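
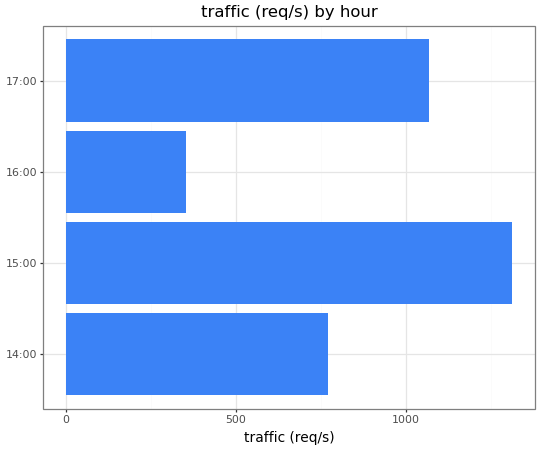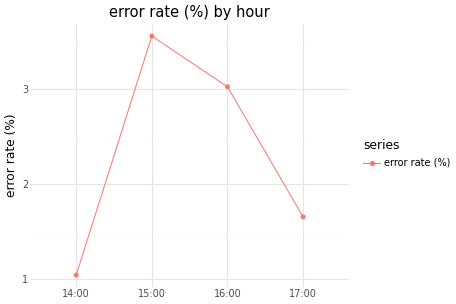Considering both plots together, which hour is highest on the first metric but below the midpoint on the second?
Chart 2 median error rate (%) ≈ 2.5; below-median hours: 14:00, 17:00. Among those, 17:00 has the highest traffic (req/s) (≈ 1000).

17:00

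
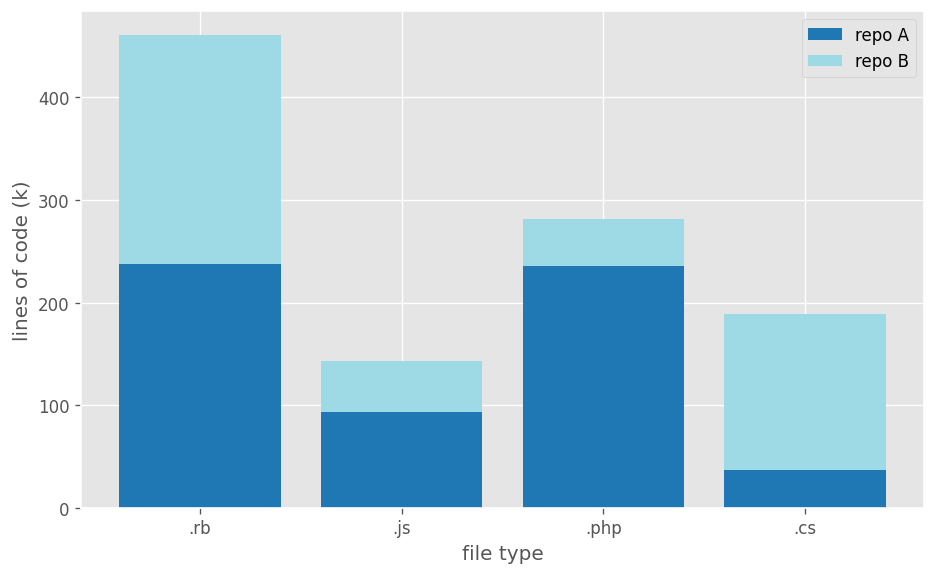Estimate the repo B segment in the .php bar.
≈ 50

repo B top ≈ 300, bottom ≈ 250; segment ≈ 50.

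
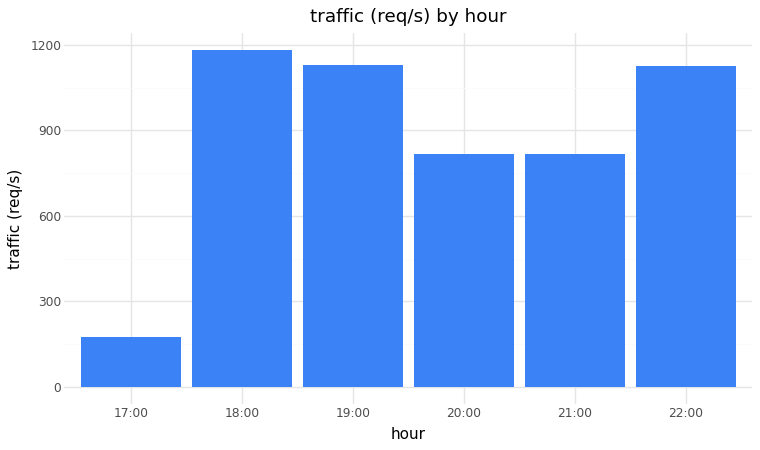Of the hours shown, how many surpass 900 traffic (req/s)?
Above 900: 18:00, 19:00, 22:00.

3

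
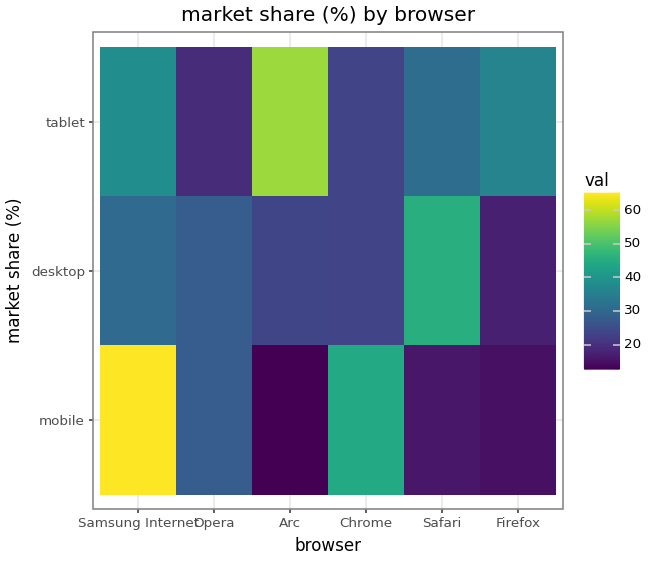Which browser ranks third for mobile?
Opera

Top 4 for mobile: Samsung Internet ≈ 65, Chrome ≈ 45, Opera ≈ 30, Safari ≈ 15.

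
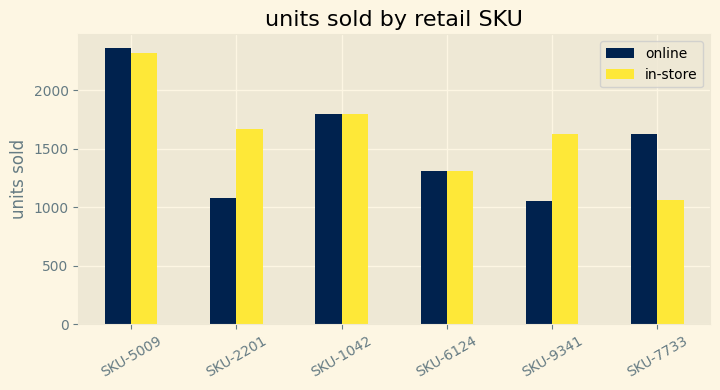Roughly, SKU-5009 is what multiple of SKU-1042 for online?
SKU-5009 ≈ 2400, SKU-1042 ≈ 1800; 2400/1800 ≈ 1.33.

≈ 1.33×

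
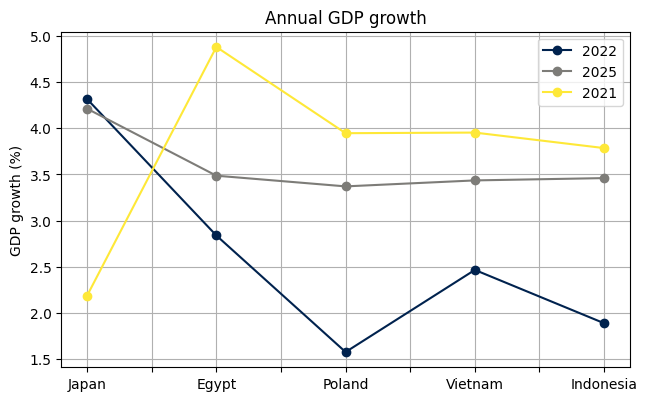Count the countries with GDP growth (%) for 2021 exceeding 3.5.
4

Above 3.5: Egypt, Poland, Vietnam, Indonesia.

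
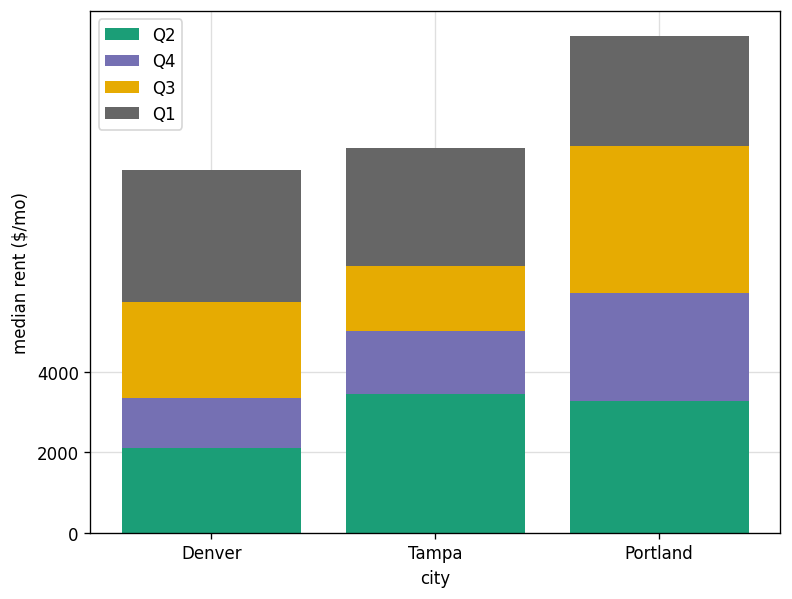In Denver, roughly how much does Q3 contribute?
≈ 2000

Q3 top ≈ 6000, bottom ≈ 4000; segment ≈ 2000.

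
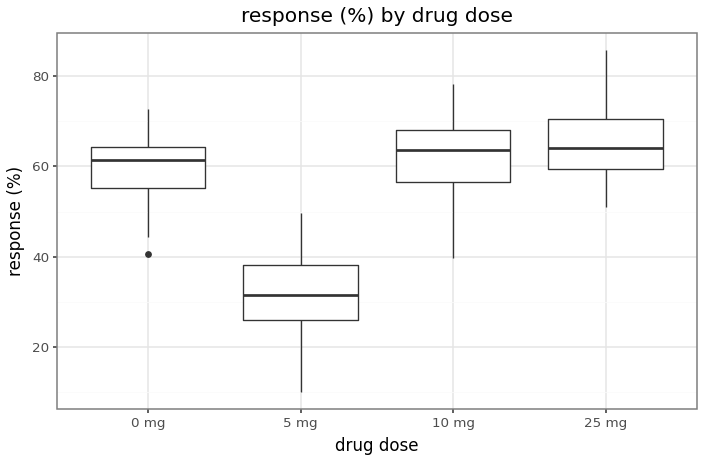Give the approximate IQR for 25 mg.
Q3 ≈ 70, Q1 ≈ 60; IQR ≈ 10.

≈ 10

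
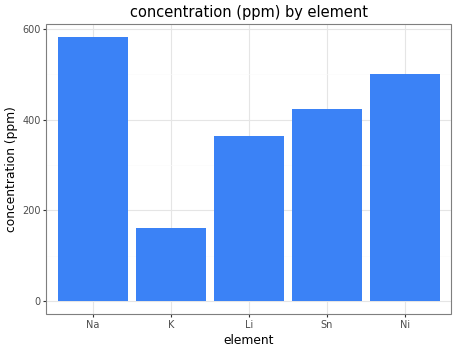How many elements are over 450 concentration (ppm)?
2

Above 450: Na, Ni.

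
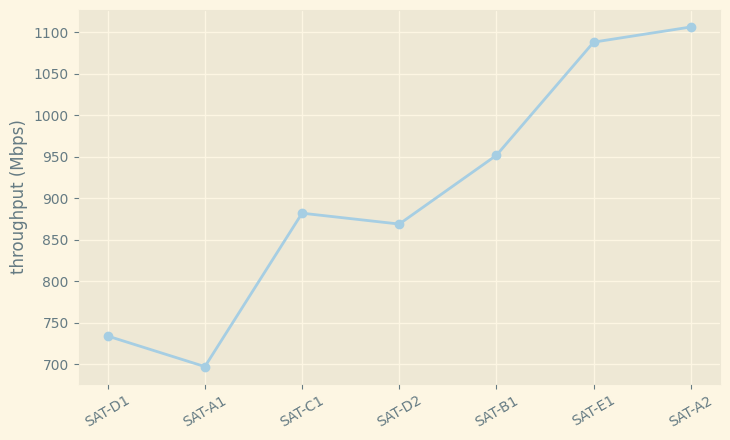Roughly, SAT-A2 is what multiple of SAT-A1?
SAT-A2 ≈ 1100, SAT-A1 ≈ 700; 1100/700 ≈ 1.57.

≈ 1.57×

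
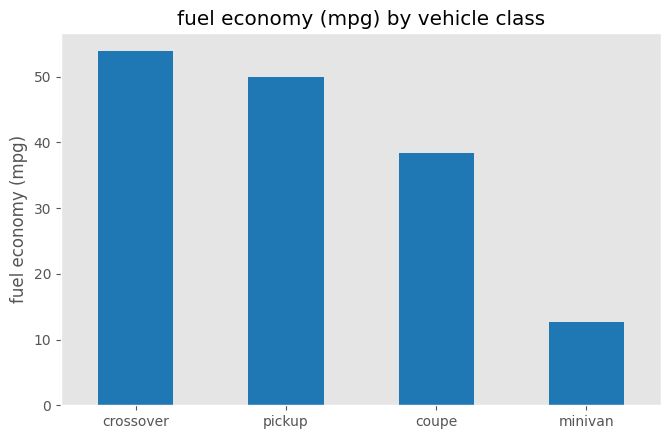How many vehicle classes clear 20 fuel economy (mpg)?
3

Above 20: crossover, pickup, coupe.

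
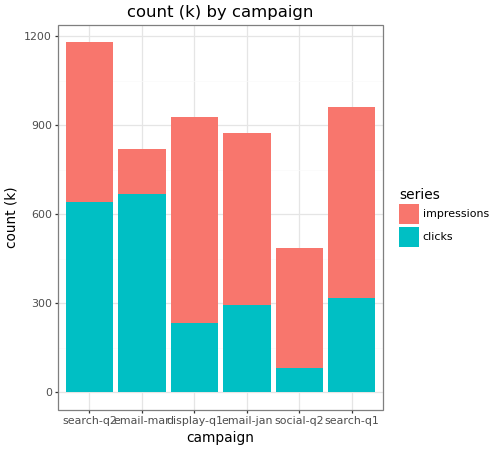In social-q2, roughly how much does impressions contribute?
impressions top ≈ 500, bottom ≈ 100; segment ≈ 400.

≈ 400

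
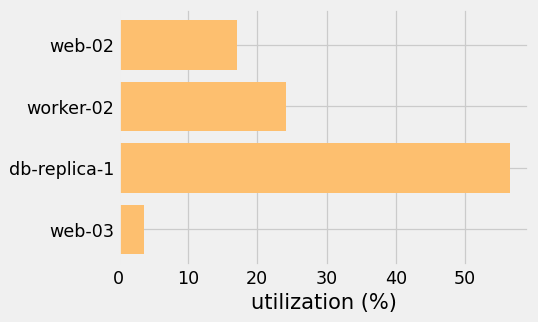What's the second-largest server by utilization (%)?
Top 3: db-replica-1 ≈ 55, worker-02 ≈ 25, web-02 ≈ 15.

worker-02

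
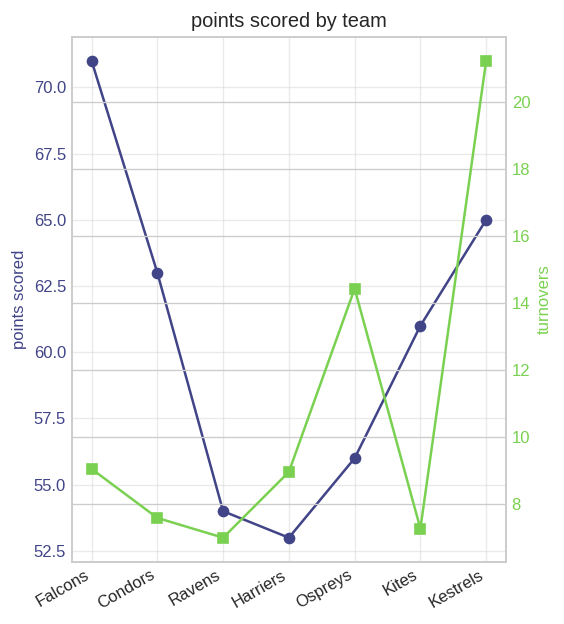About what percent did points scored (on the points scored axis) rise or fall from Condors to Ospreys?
≈ -12.5%

Condors ≈ 64, Ospreys ≈ 56; (56 − 64) / 64 ≈ -12.5%.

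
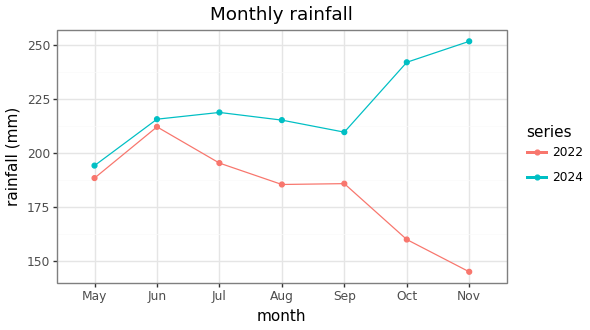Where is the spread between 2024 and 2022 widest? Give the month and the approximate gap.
Nov: 2024 ≈ 250, 2022 ≈ 140 → gap ≈ 110. Next-largest (Oct) is only ≈ 80.

Nov, ≈ 110 mm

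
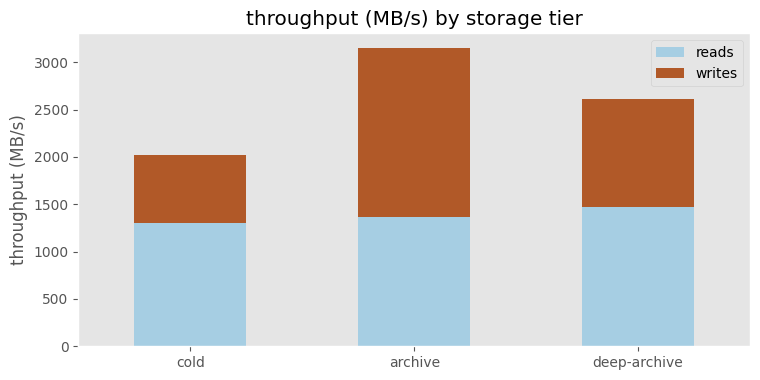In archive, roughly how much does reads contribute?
≈ 1500

reads top ≈ 1500, bottom ≈ 0; segment ≈ 1500.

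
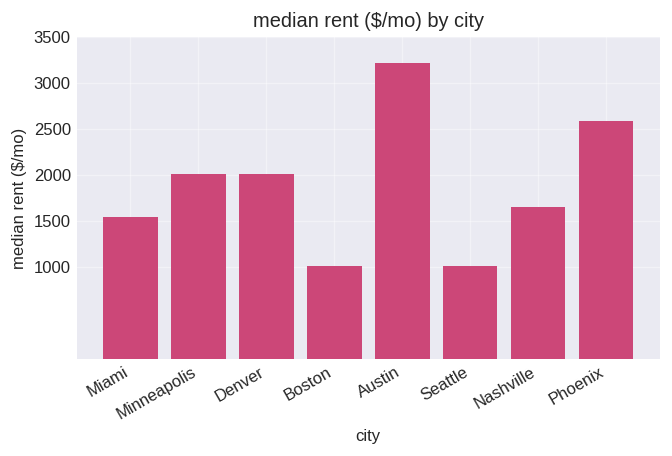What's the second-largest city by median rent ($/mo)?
Top 3: Austin ≈ 3000, Phoenix ≈ 2500, Denver ≈ 2000.

Phoenix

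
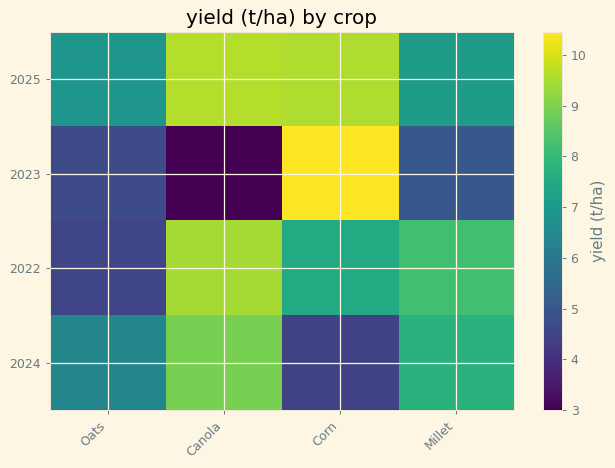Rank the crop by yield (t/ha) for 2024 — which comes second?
Top 3 for 2024: Canola ≈ 9, Millet ≈ 8, Oats ≈ 6.

Millet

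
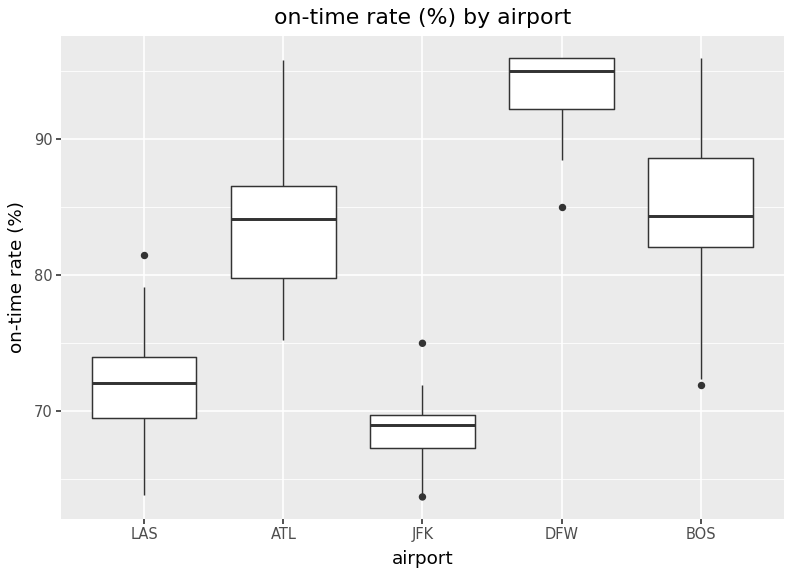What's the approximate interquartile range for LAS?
≈ 5

Q3 ≈ 75, Q1 ≈ 70; IQR ≈ 5.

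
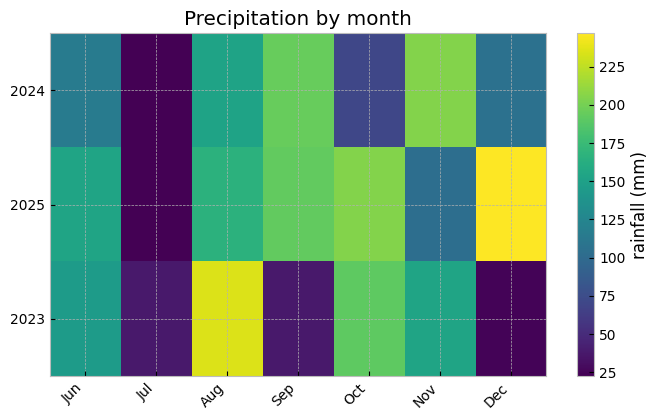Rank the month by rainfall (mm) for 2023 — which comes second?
Oct

Top 3 for 2023: Aug ≈ 240, Oct ≈ 200, Nov ≈ 160.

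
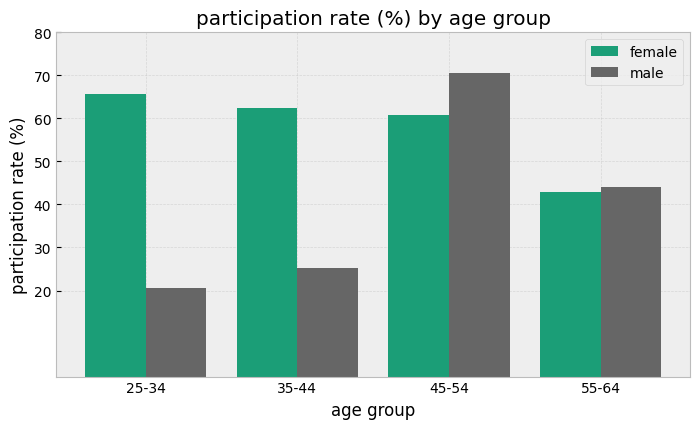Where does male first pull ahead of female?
45-54

35-44: male ≈ 30 vs female ≈ 60 (not yet); 45-54: male ≈ 70 vs female ≈ 60 (first crossover).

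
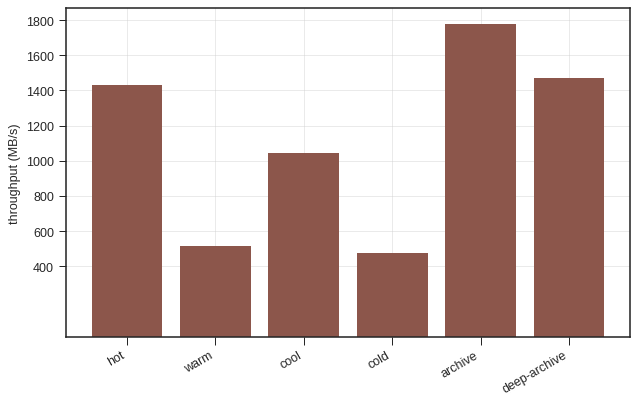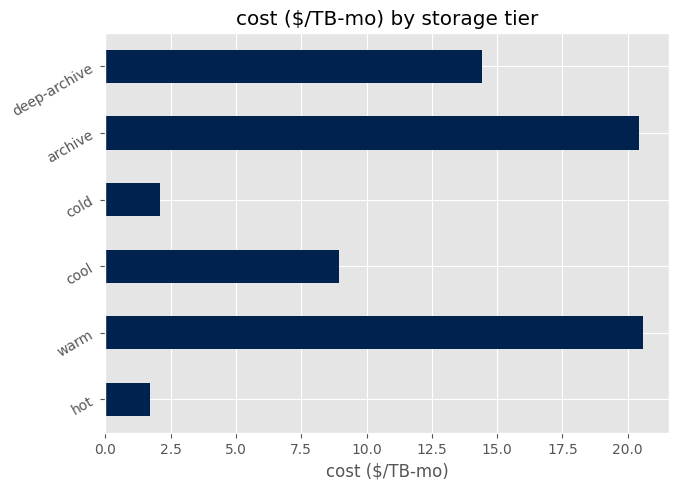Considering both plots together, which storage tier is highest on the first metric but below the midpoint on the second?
hot

Chart 2 median cost ($/TB-mo) ≈ 12; below-median storage tiers: hot, cool, cold. Among those, hot has the highest throughput (MB/s) (≈ 1400).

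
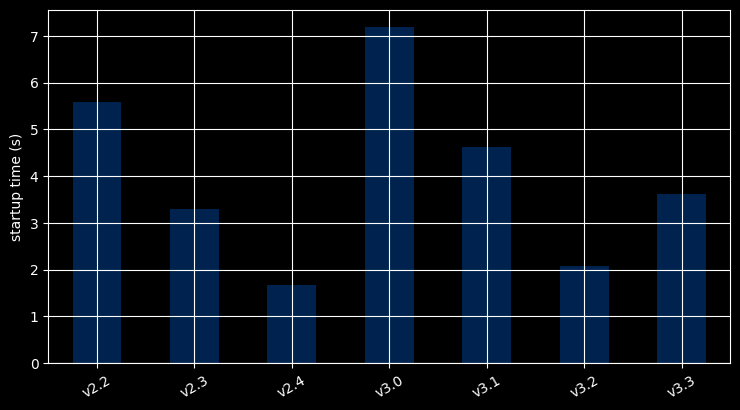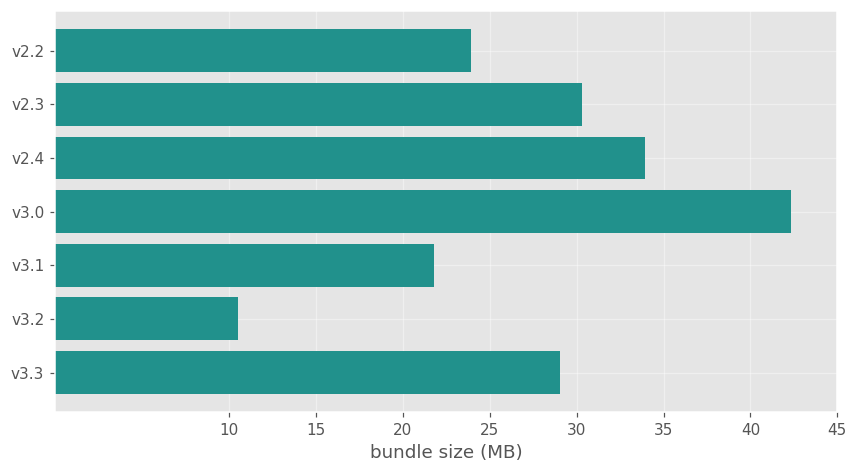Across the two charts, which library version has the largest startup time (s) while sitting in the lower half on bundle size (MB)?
Chart 2 median bundle size (MB) ≈ 30; below-median library versions: v2.2, v3.1, v3.2. Among those, v2.2 has the highest startup time (s) (≈ 6).

v2.2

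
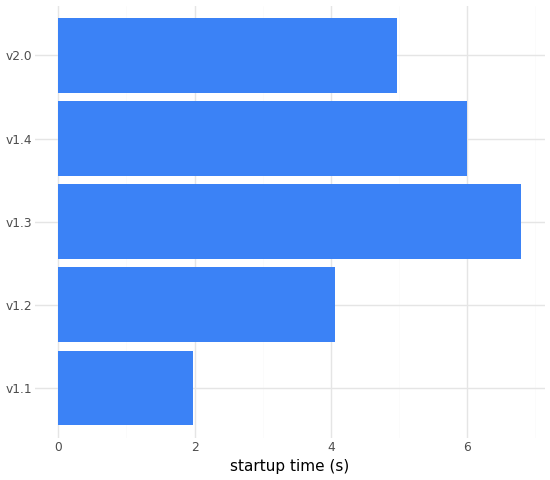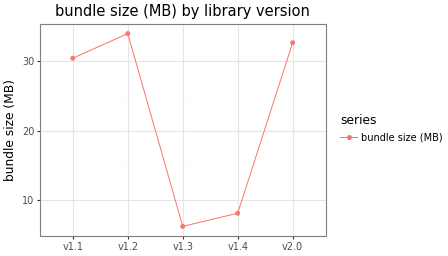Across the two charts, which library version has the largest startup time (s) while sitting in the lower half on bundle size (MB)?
v1.3

Chart 2 median bundle size (MB) ≈ 30; below-median library versions: v1.3, v1.4. Among those, v1.3 has the highest startup time (s) (≈ 7).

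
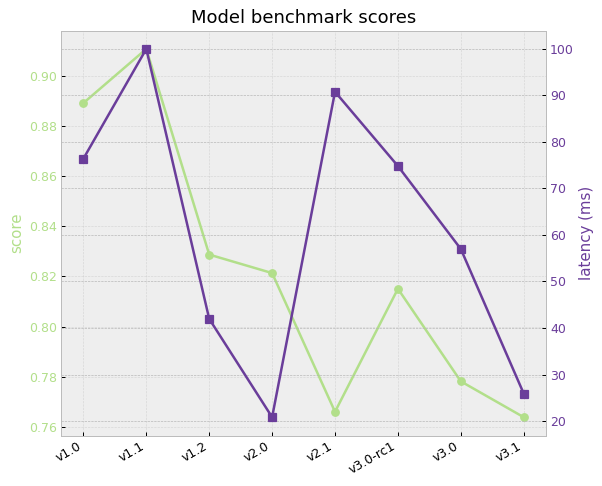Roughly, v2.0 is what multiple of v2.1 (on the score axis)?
v2.0 ≈ 0.82, v2.1 ≈ 0.76; 0.82/0.76 ≈ 1.08.

≈ 1.08×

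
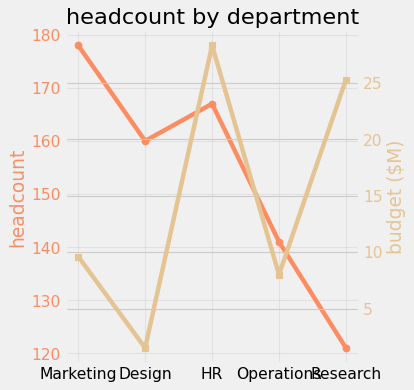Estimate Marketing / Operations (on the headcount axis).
≈ 1.29×

Marketing ≈ 180, Operations ≈ 140; 180/140 ≈ 1.29.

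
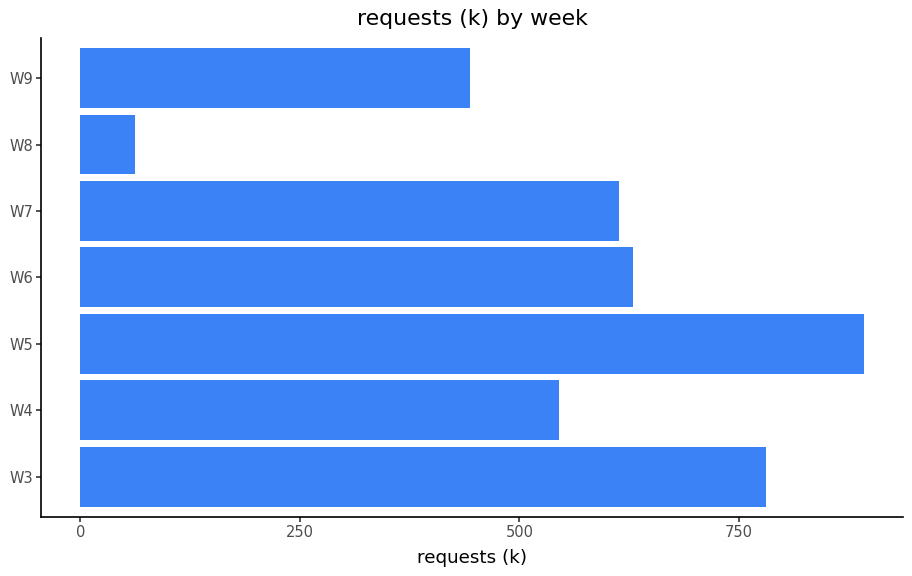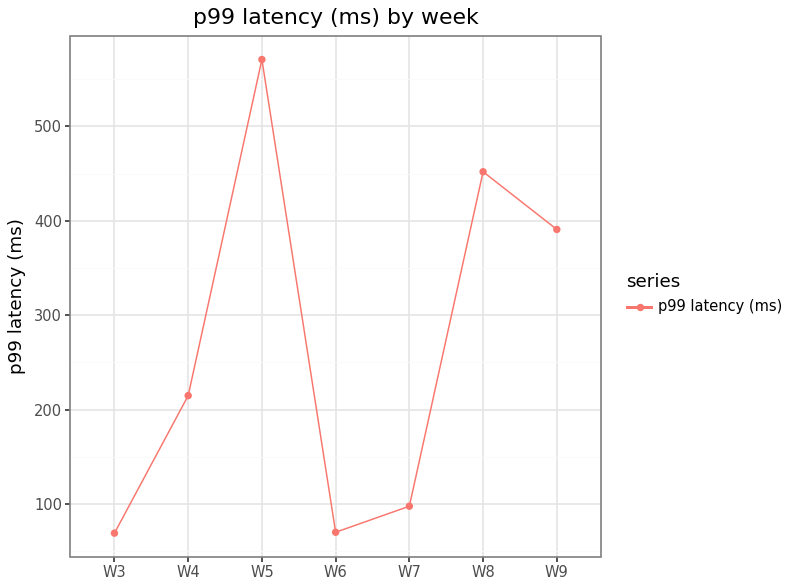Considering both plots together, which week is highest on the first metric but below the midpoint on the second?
Chart 2 median p99 latency (ms) ≈ 200; below-median weeks: W3, W6, W7. Among those, W3 has the highest requests (k) (≈ 800).

W3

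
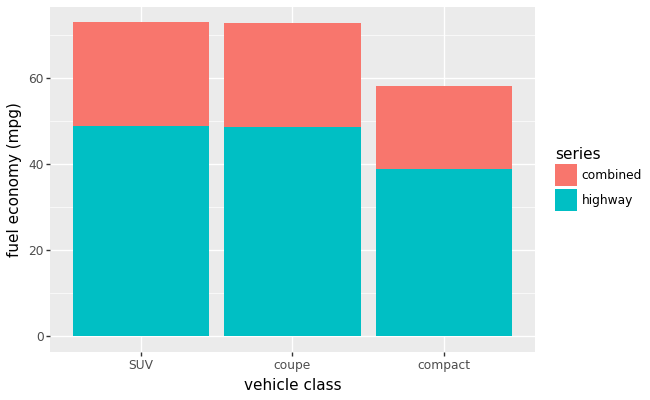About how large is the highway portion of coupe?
highway top ≈ 50, bottom ≈ 0; segment ≈ 50.

≈ 50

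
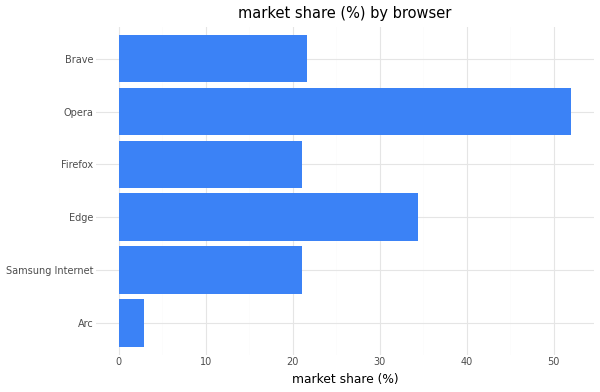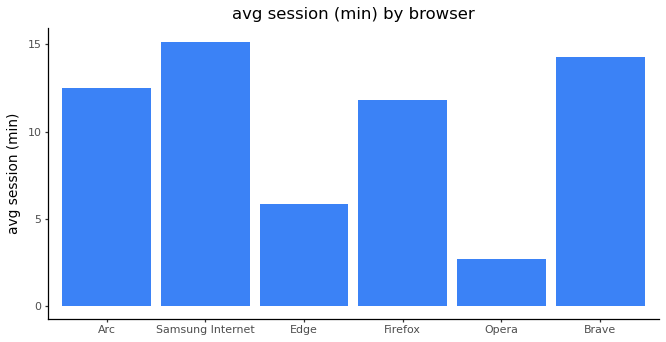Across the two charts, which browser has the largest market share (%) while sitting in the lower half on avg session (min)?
Opera

Chart 2 median avg session (min) ≈ 12; below-median browsers: Edge, Firefox, Opera. Among those, Opera has the highest market share (%) (≈ 50).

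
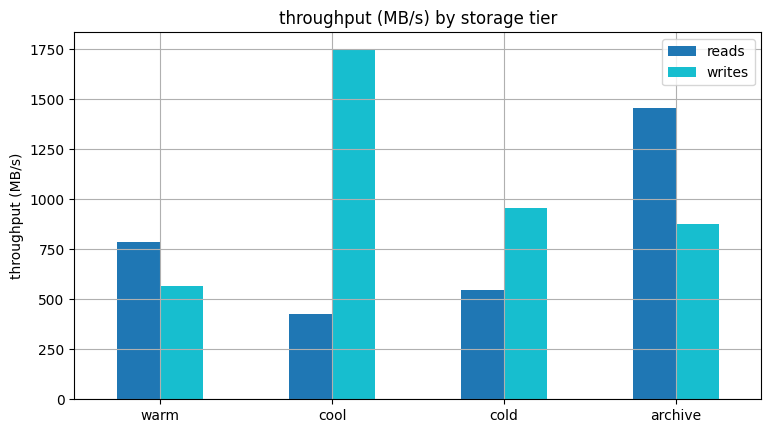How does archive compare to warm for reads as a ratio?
archive ≈ 1400, warm ≈ 800; 1400/800 ≈ 1.75.

≈ 1.75×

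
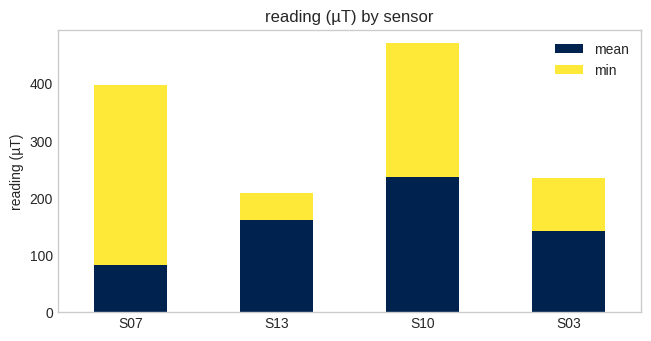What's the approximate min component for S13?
≈ 50

min top ≈ 200, bottom ≈ 150; segment ≈ 50.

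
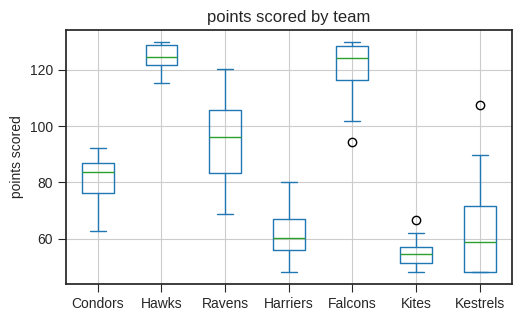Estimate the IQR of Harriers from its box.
≈ 10

Q3 ≈ 70, Q1 ≈ 60; IQR ≈ 10.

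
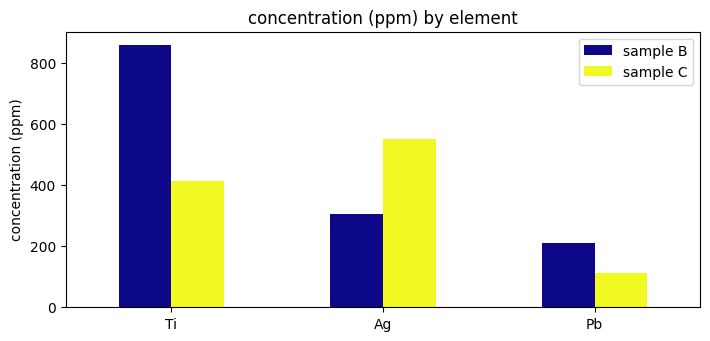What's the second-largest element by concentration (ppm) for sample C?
Top 3 for sample C: Ag ≈ 500, Ti ≈ 400, Pb ≈ 100.

Ti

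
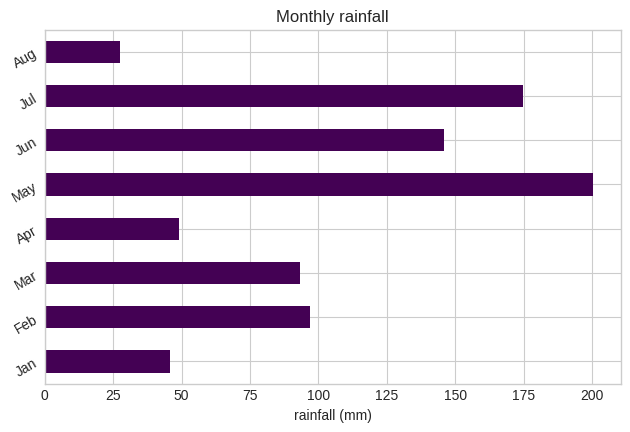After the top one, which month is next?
Jul

Top 3: May ≈ 200, Jul ≈ 180, Jun ≈ 140.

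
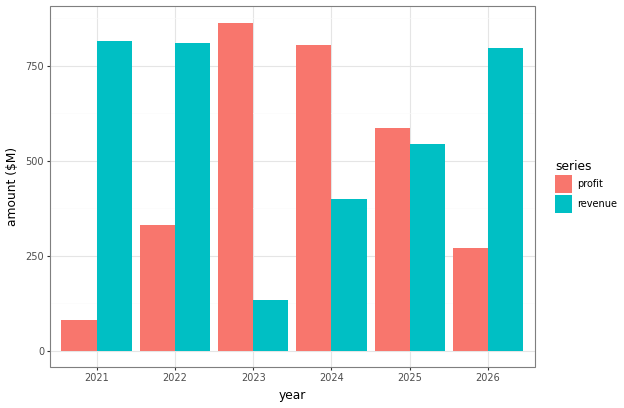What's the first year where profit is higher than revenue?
2022: profit ≈ 300 vs revenue ≈ 800 (not yet); 2023: profit ≈ 900 vs revenue ≈ 100 (first crossover).

2023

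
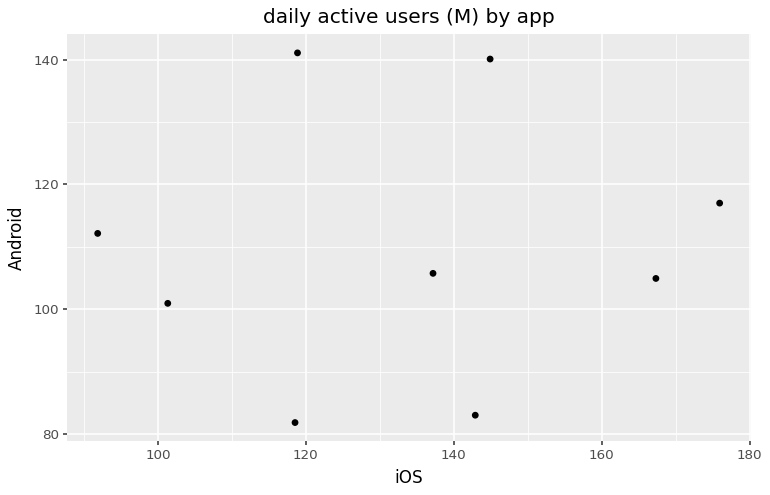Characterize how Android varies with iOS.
Points are roughly uncorrelated; weak (|r| ≈ 0.1).

no clear correlation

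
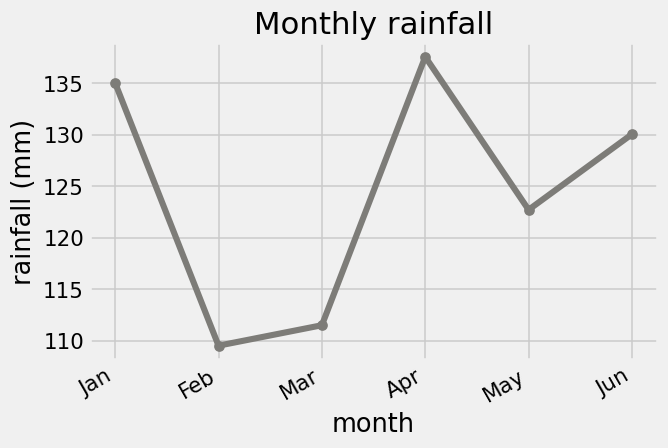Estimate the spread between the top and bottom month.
Max Apr ≈ 140, min Feb ≈ 110; range ≈ 30.

≈ 30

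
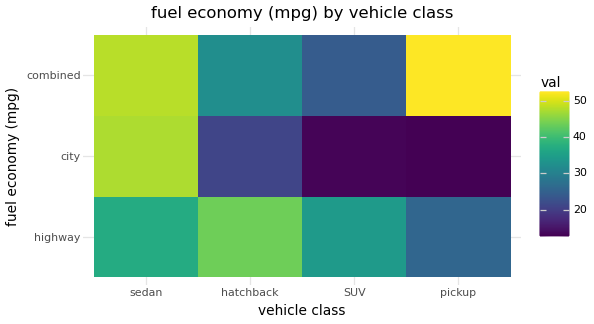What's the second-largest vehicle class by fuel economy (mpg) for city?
Top 3 for city: sedan ≈ 50, hatchback ≈ 20, SUV ≈ 15.

hatchback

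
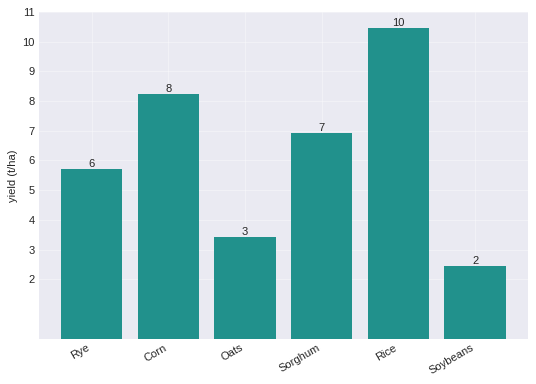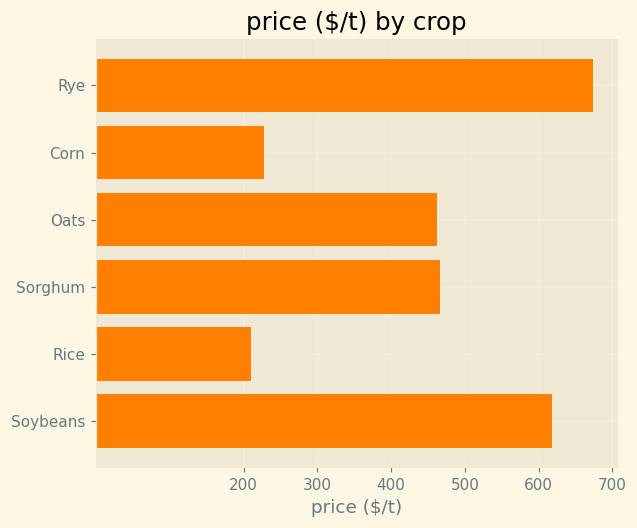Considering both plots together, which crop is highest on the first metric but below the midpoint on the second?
Chart 2 median price ($/t) ≈ 500; below-median crops: Corn, Oats, Rice. Among those, Rice has the highest yield (t/ha) (≈ 10).

Rice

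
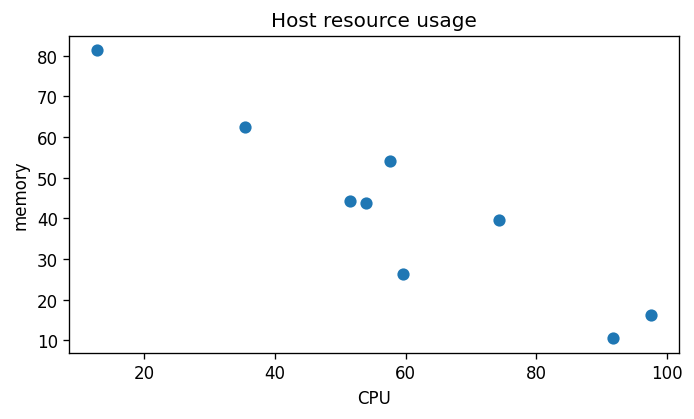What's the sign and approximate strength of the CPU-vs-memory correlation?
negative, strong

Points are negatively correlated; strong (|r| ≈ 0.9).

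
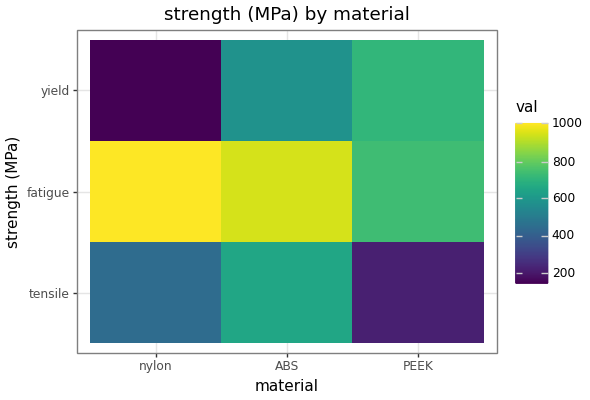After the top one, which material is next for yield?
Top 3 for yield: PEEK ≈ 700, ABS ≈ 600, nylon ≈ 100.

ABS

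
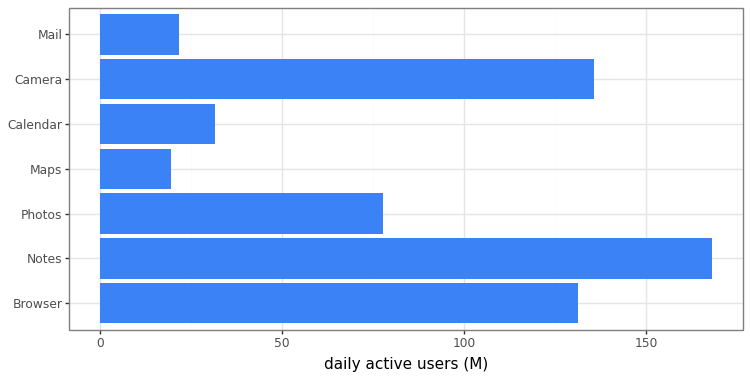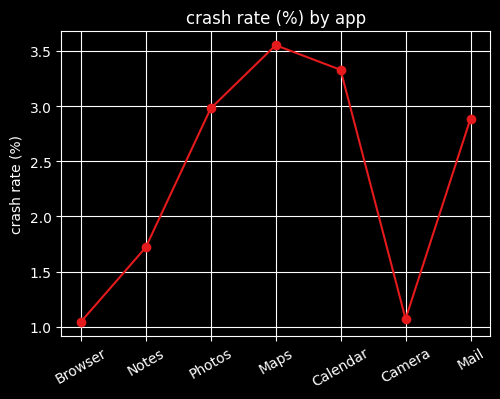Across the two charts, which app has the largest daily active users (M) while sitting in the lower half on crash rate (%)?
Notes

Chart 2 median crash rate (%) ≈ 3; below-median apps: Browser, Notes, Camera. Among those, Notes has the highest daily active users (M) (≈ 160).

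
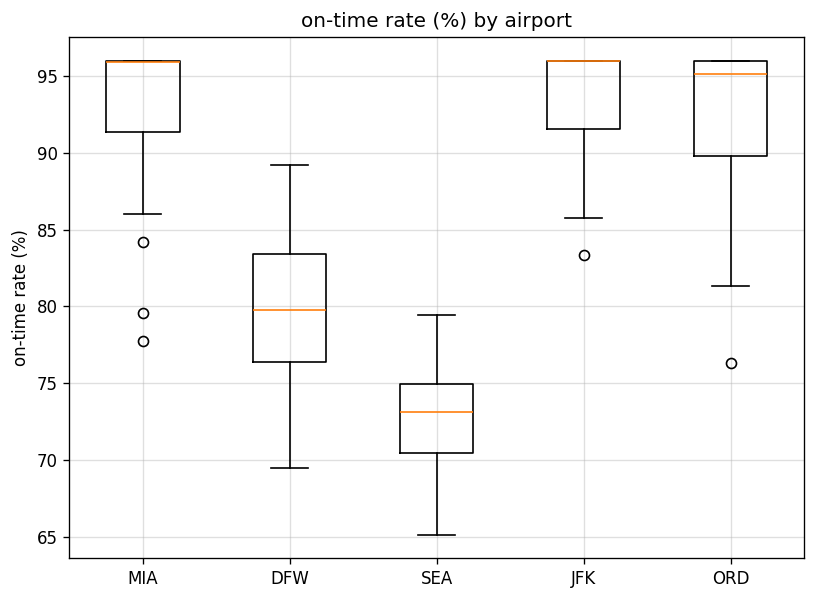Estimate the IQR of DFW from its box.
≈ 8

Q3 ≈ 84, Q1 ≈ 76; IQR ≈ 8.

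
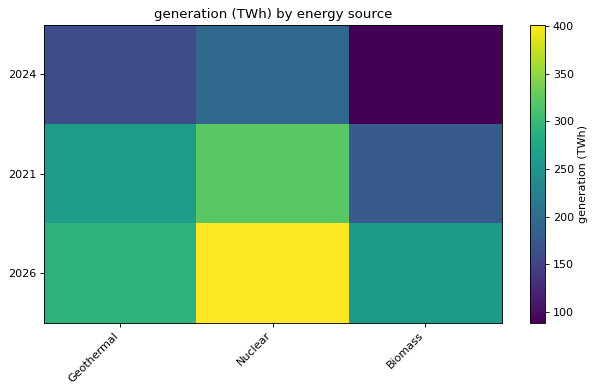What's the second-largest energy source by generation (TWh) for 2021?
Top 3 for 2021: Nuclear ≈ 300, Geothermal ≈ 250, Biomass ≈ 200.

Geothermal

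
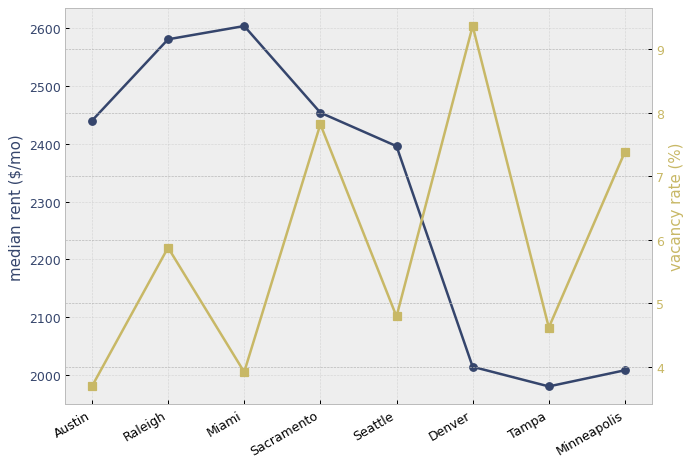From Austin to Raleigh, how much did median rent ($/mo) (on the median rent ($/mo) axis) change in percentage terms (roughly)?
Austin ≈ 2400, Raleigh ≈ 2600; (2600 − 2400) / 2400 ≈ +8.3%.

≈ +8.3%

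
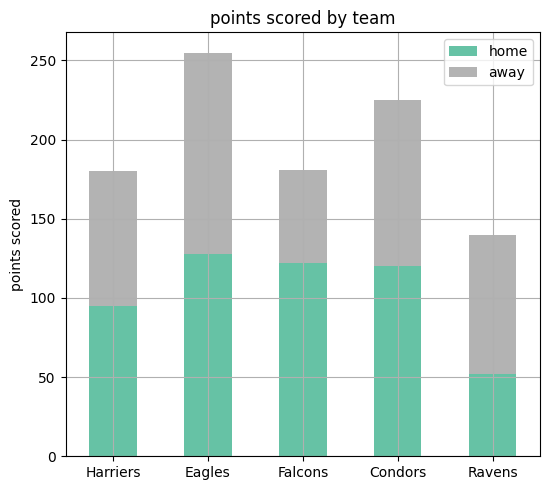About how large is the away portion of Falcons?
≈ 50

away top ≈ 175, bottom ≈ 125; segment ≈ 50.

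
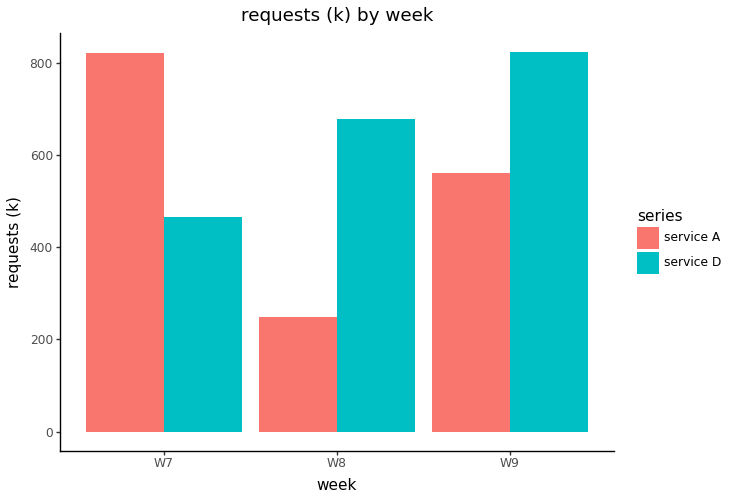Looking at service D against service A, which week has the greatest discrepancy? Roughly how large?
W8: service D ≈ 700, service A ≈ 200 → gap ≈ 500. Next-largest (W7) is only ≈ 300.

W8, ≈ 500 k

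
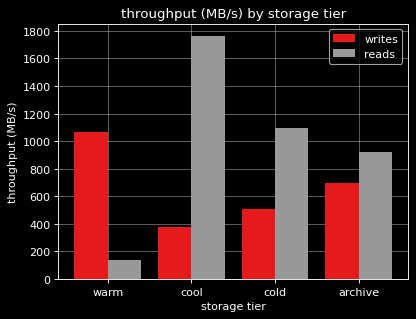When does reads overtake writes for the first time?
warm: reads ≈ 200 vs writes ≈ 1000 (not yet); cool: reads ≈ 1800 vs writes ≈ 400 (first crossover).

cool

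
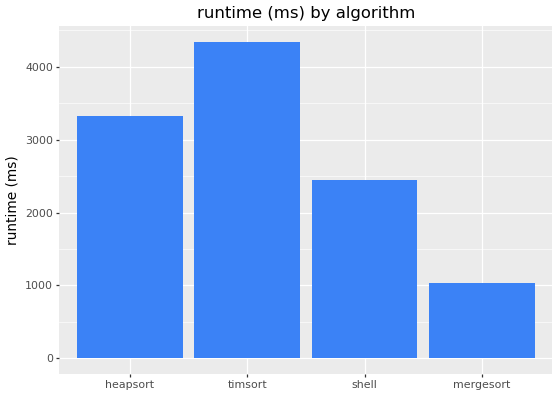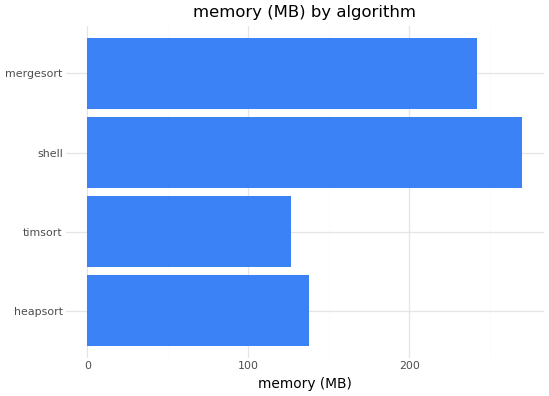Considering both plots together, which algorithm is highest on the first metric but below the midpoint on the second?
Chart 2 median memory (MB) ≈ 200; below-median algorithms: heapsort, timsort. Among those, timsort has the highest runtime (ms) (≈ 4500).

timsort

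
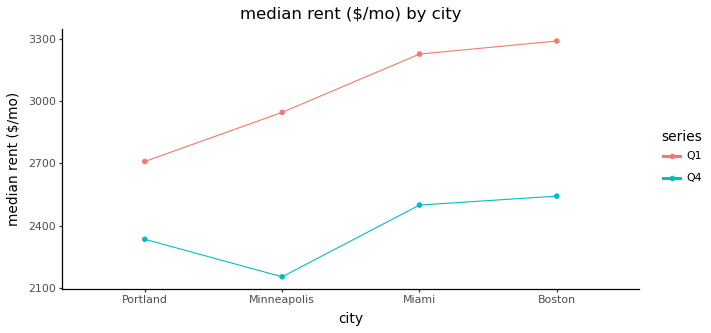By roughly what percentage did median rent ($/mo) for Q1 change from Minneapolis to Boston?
Minneapolis ≈ 2900, Boston ≈ 3300; (3300 − 2900) / 2900 ≈ +13.8%.

≈ +13.8%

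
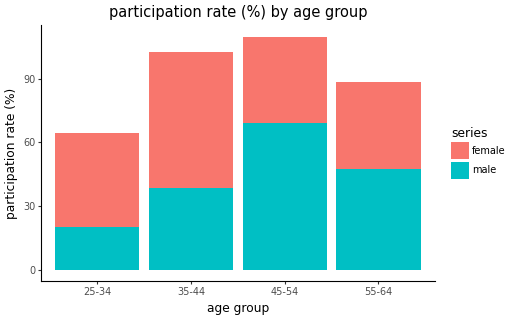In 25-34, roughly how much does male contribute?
male top ≈ 20, bottom ≈ 0; segment ≈ 20.

≈ 20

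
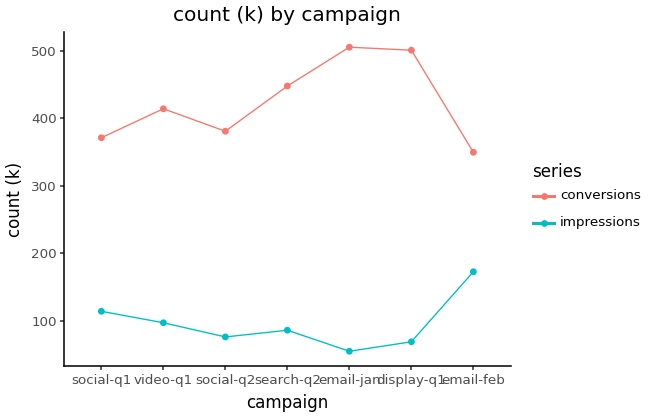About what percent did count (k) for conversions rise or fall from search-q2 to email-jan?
search-q2 ≈ 450, email-jan ≈ 500; (500 − 450) / 450 ≈ +11.1%.

≈ +11.1%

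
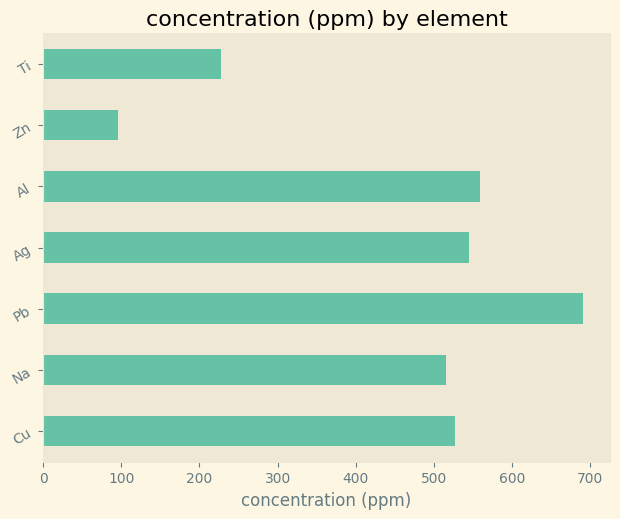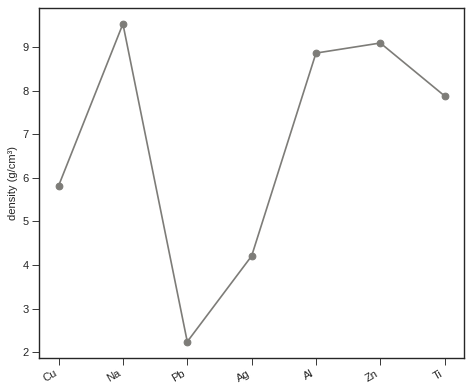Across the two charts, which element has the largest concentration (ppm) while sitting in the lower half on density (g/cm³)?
Pb

Chart 2 median density (g/cm³) ≈ 8; below-median elements: Cu, Pb, Ag. Among those, Pb has the highest concentration (ppm) (≈ 700).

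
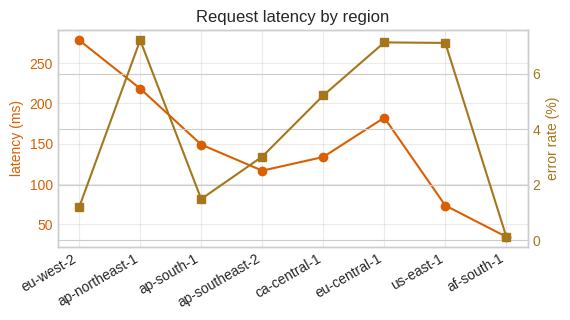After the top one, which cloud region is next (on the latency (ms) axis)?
ap-northeast-1

Top 3 (on the latency (ms) axis): eu-west-2 ≈ 275, ap-northeast-1 ≈ 225, eu-central-1 ≈ 175.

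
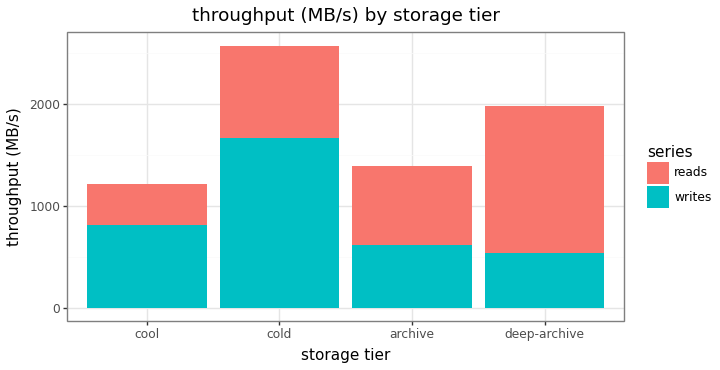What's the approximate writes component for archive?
≈ 500

writes top ≈ 500, bottom ≈ 0; segment ≈ 500.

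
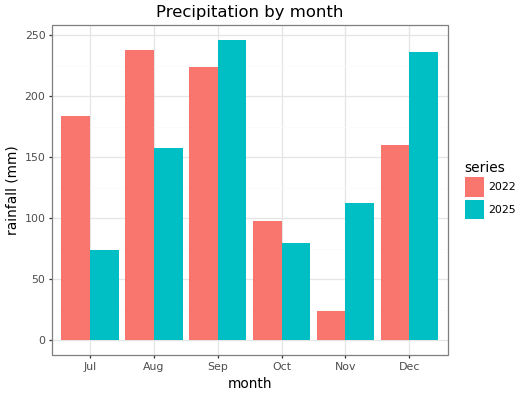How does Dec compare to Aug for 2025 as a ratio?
≈ 1.5×

Dec ≈ 225, Aug ≈ 150; 225/150 ≈ 1.5.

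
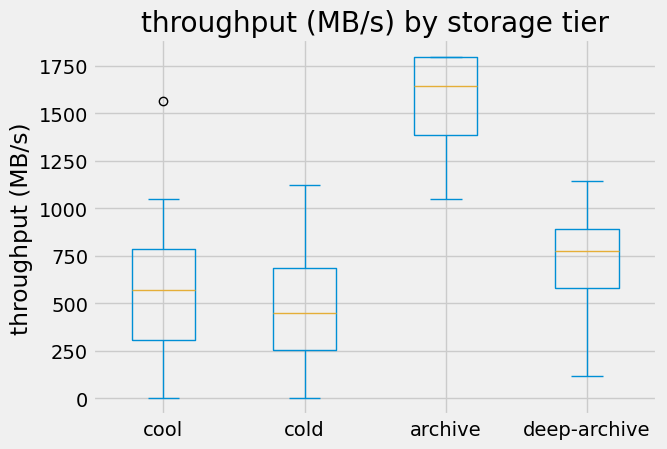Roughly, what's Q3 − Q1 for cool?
≈ 400

Q3 ≈ 800, Q1 ≈ 400; IQR ≈ 400.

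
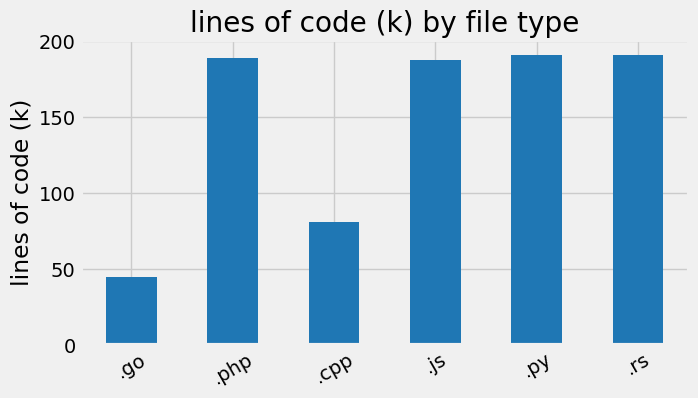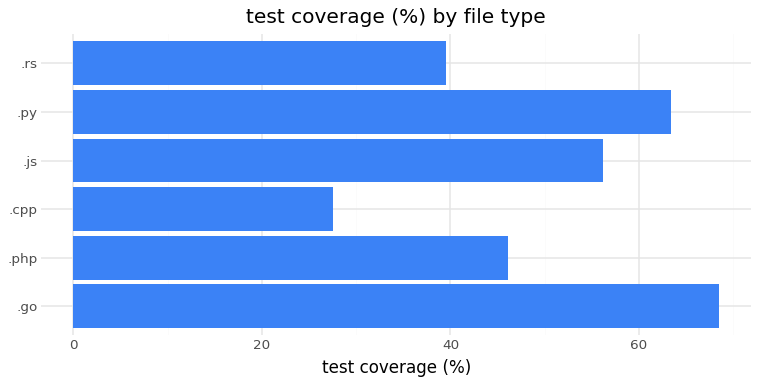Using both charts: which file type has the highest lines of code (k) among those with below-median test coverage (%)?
.rs

Chart 2 median test coverage (%) ≈ 50; below-median file types: .php, .cpp, .rs. Among those, .rs has the highest lines of code (k) (≈ 200).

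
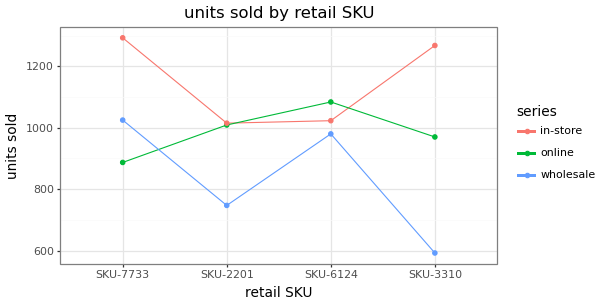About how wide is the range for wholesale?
Max SKU-7733 ≈ 1000, min SKU-3310 ≈ 600; range ≈ 400.

≈ 400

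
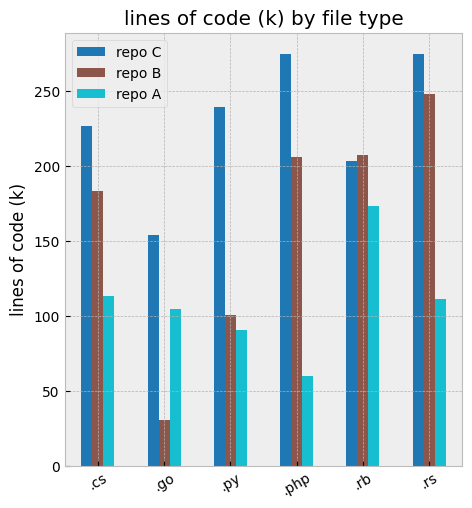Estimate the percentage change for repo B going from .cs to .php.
.cs ≈ 175, .php ≈ 200; (200 − 175) / 175 ≈ +14.3%.

≈ +14.3%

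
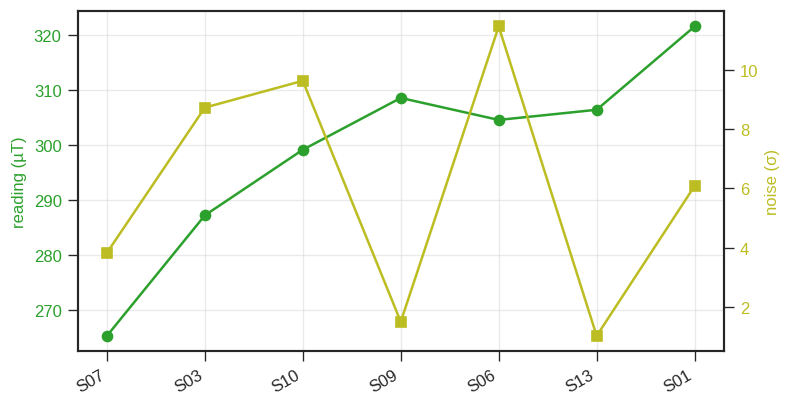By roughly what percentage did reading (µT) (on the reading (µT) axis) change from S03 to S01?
≈ +12.3%

S03 ≈ 285, S01 ≈ 320; (320 − 285) / 285 ≈ +12.3%.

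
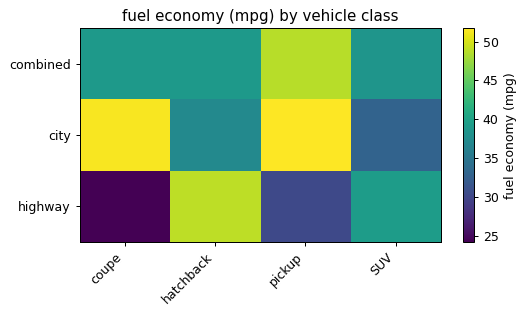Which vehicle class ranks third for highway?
Top 4 for highway: hatchback ≈ 50, SUV ≈ 40, pickup ≈ 30, coupe ≈ 25.

pickup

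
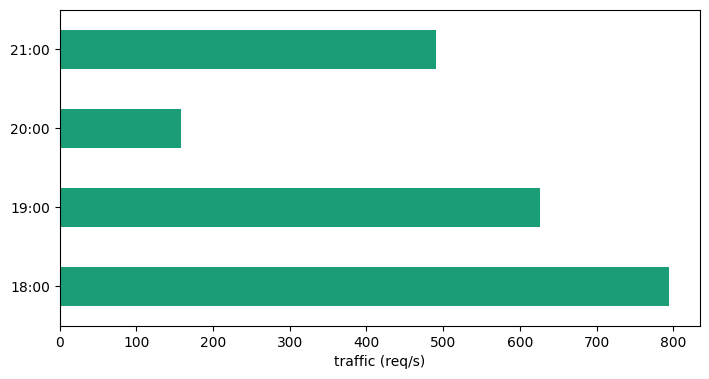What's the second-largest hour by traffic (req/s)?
Top 3: 18:00 ≈ 800, 19:00 ≈ 600, 21:00 ≈ 500.

19:00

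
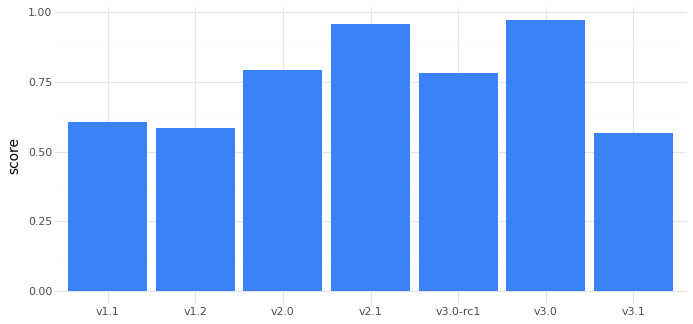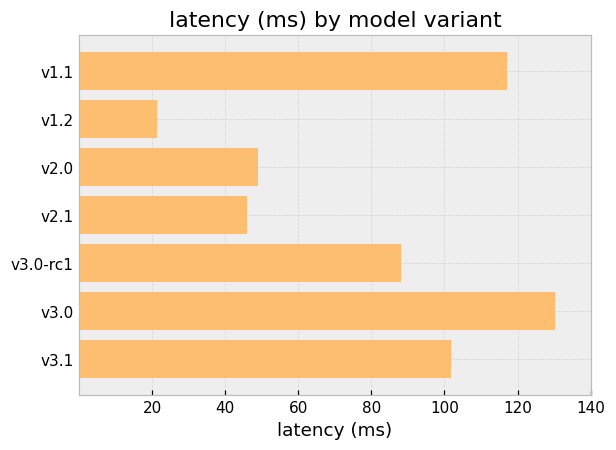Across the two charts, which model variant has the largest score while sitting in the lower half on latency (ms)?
Chart 2 median latency (ms) ≈ 80; below-median model variants: v1.2, v2.0, v2.1. Among those, v2.1 has the highest score (≈ 1).

v2.1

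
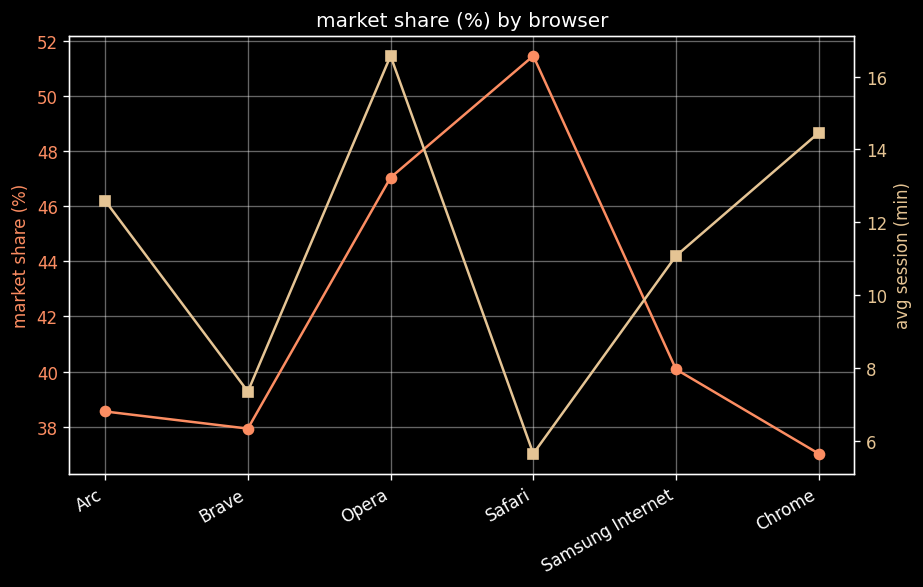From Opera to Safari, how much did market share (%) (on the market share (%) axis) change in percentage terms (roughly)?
Opera ≈ 48, Safari ≈ 52; (52 − 48) / 48 ≈ +8.3%.

≈ +8.3%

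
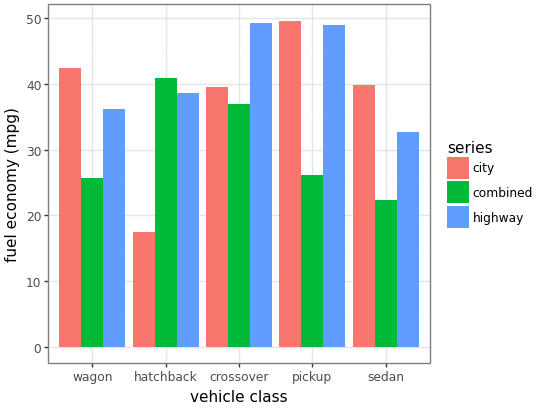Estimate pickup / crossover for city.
≈ 1.25×

pickup ≈ 50, crossover ≈ 40; 50/40 ≈ 1.25.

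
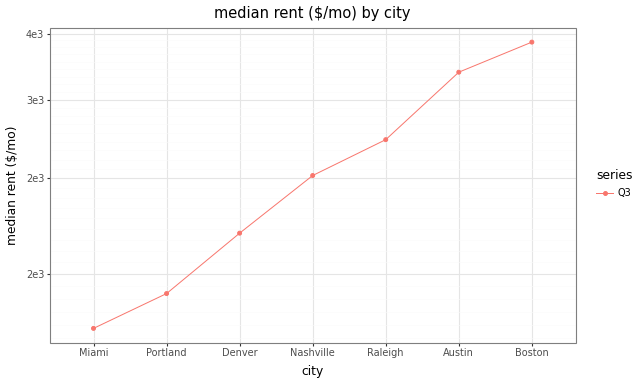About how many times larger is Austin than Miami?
Austin ≈ 3200, Miami ≈ 1800; 3200/1800 ≈ 1.78.

≈ 1.78×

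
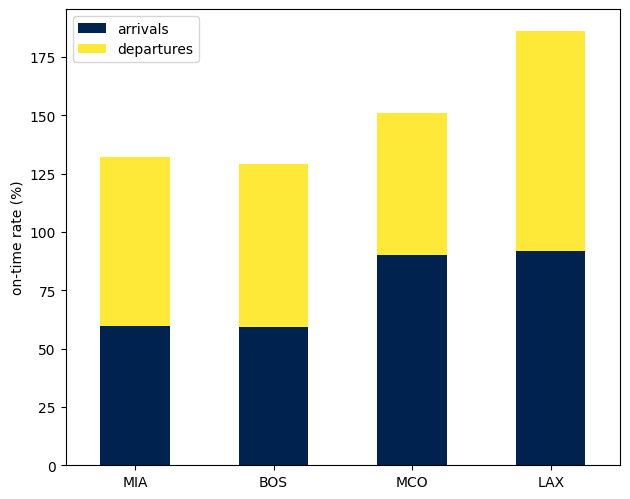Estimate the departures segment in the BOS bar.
departures top ≈ 120, bottom ≈ 60; segment ≈ 60.

≈ 60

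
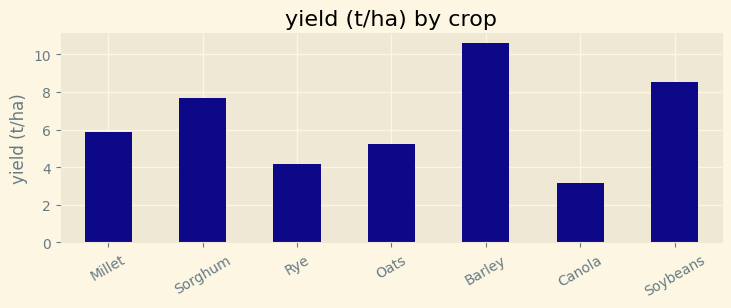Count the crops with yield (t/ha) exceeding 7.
Above 7: Sorghum, Barley, Soybeans.

3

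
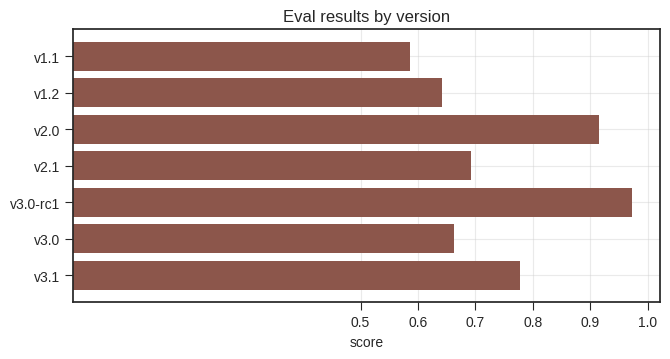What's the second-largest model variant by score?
v2.0

Top 3: v3.0-rc1 ≈ 1.0, v2.0 ≈ 0.9, v3.1 ≈ 0.8.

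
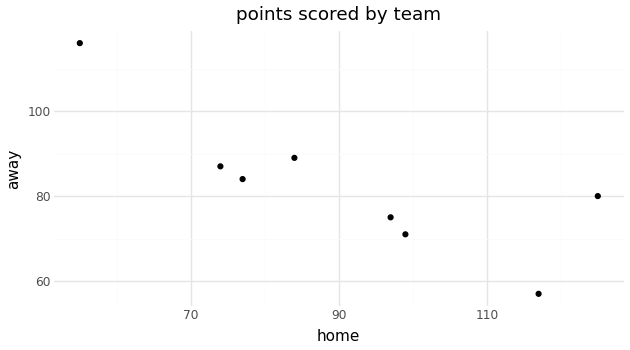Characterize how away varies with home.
negative, strong

Points are negatively correlated; strong (|r| ≈ 0.8).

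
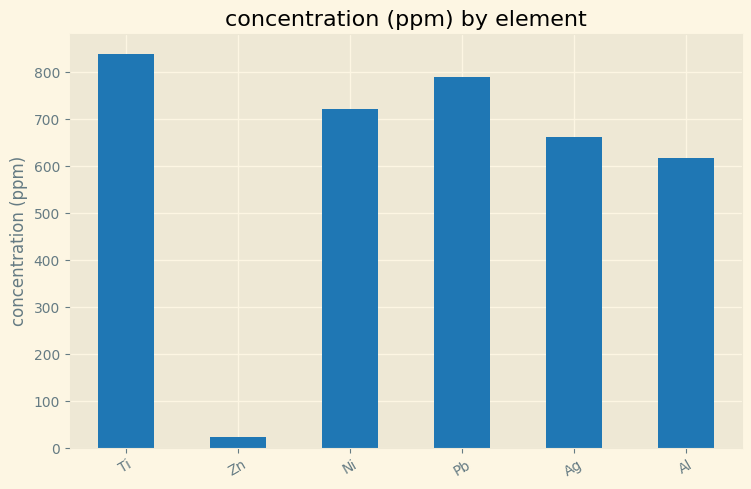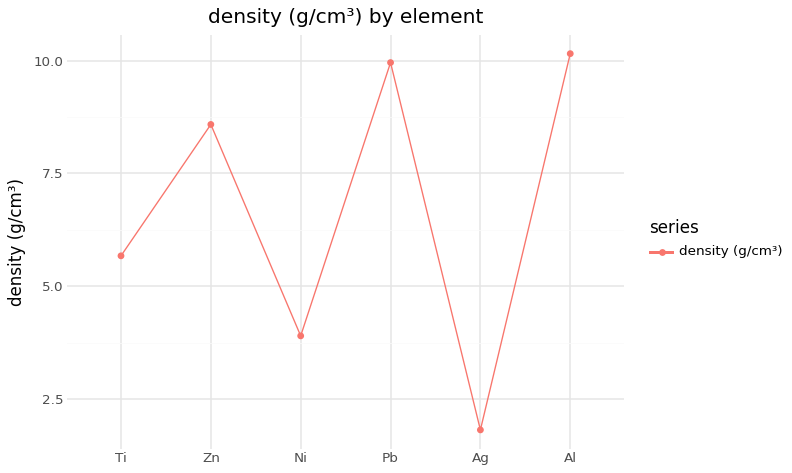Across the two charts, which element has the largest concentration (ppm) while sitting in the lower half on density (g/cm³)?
Ti

Chart 2 median density (g/cm³) ≈ 7; below-median elements: Ti, Ni, Ag. Among those, Ti has the highest concentration (ppm) (≈ 800).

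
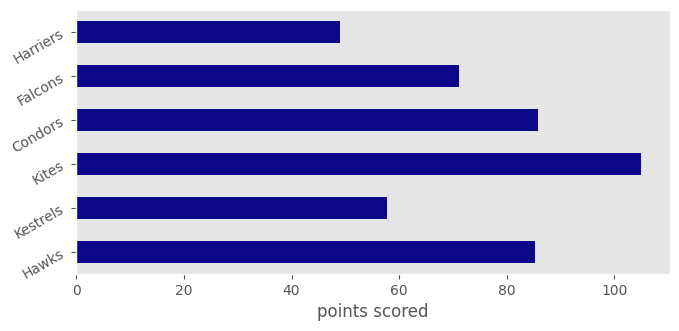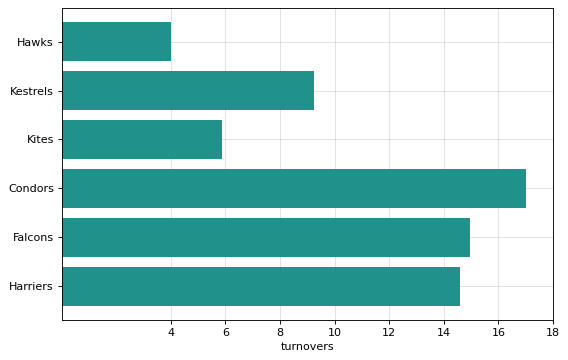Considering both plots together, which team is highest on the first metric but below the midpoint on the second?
Chart 2 median turnovers ≈ 12; below-median teams: Hawks, Kestrels, Kites. Among those, Kites has the highest points scored (≈ 110).

Kites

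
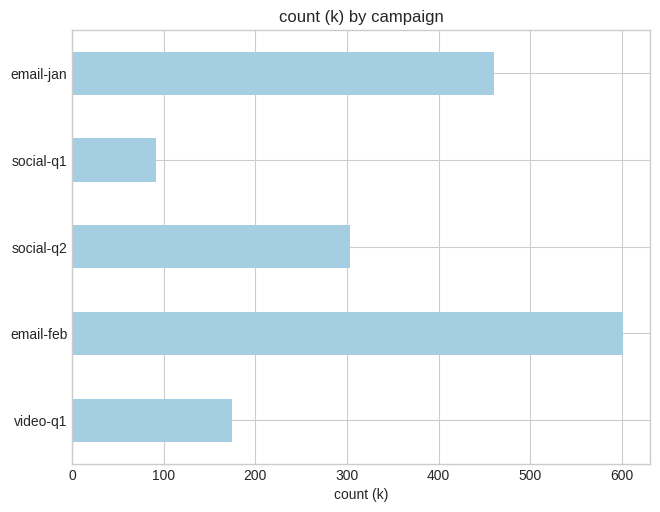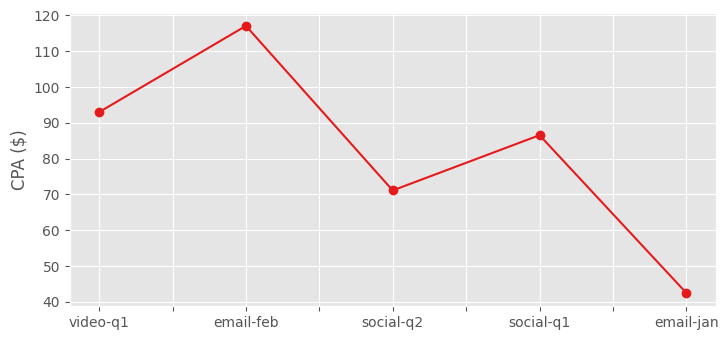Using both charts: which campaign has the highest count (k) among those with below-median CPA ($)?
Chart 2 median CPA ($) ≈ 80; below-median campaigns: social-q2, email-jan. Among those, email-jan has the highest count (k) (≈ 500).

email-jan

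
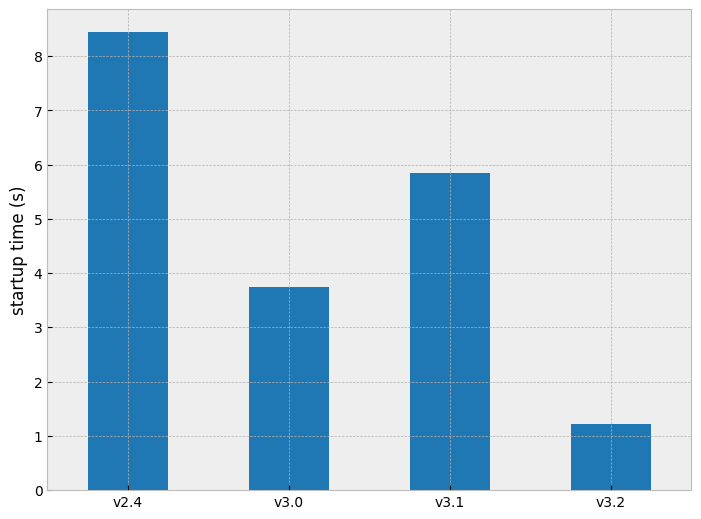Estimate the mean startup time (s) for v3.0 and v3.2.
(4 + 1) / 2 ≈ 2.

≈ 2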